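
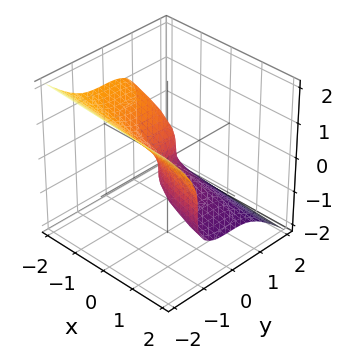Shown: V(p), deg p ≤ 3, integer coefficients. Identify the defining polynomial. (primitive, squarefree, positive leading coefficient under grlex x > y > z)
3*y^3 + 3*z^3 + 2*x

(a) Degree: the shape is more complex than any degree-2 surface, so deg p = 3.
(b) Checking where it meets the axes: it meets the x-axis at x = 0 (among the integer gridlines); it meets the y-axis at y = 0 (among the integer gridlines).
(c) Putting this together gives p.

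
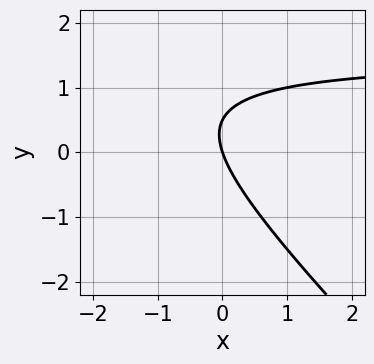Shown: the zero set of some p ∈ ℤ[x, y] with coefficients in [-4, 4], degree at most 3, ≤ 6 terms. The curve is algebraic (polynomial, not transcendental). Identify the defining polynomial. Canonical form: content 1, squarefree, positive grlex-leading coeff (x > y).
2*x*y + 2*y^2 - 3*x - y

1. deg p = 2. A generic line meets the curve in up to 2 points.
2. Reading off the gridlines: it meets the y-axis at y = 0 (among the integer gridlines); one x-axis crossing is at x = 0.
3. Fitting integer coefficients to these (and the overall shape) gives p.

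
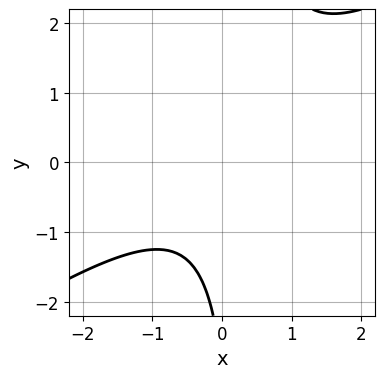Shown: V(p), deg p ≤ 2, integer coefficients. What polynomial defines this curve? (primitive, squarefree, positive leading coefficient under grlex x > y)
2*x^2 - 3*x*y + y + 3

1. Degree: a generic line meets the curve in up to 2 points, so deg p = 2.
2. Observable constraints: no y-intercept at any integer in the box; it misses every integer gridline on the x-axis.
3. The integer polynomial consistent with all of this is the stated p.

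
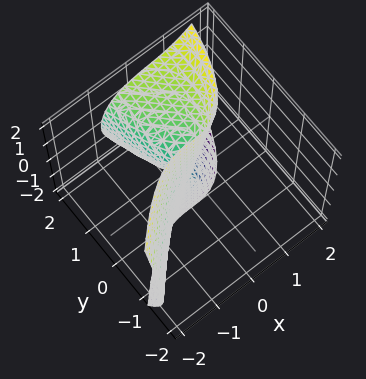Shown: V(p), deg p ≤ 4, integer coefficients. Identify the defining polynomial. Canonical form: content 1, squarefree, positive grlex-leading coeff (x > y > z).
3*x^3 - 2*x^2*y - 2*y*z^2 + 2*x*y + 2*y^2

(a) deg p = 3. The shape is more complex than any degree-2 surface.
(b) Checking where it meets the axes: it crosses the y-axis at the gridline y = 0; one x-axis crossing is at x = 0; the visible z-axis segment lies entirely on the surface.
(c) Together with the visible shape, these determine p as stated.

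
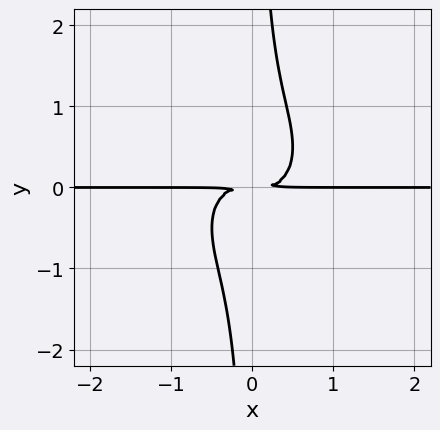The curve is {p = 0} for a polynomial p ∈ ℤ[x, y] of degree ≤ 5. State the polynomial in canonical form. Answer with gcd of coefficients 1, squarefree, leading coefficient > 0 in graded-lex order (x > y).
1. The degree is 4 — no degree-3 curve has this shape.
2. Observable constraints: every point of the x-axis in the box is on the curve.
3. The integer polynomial consistent with all of this is the stated p.

2*x^3*y + 2*x*y^3 - y^2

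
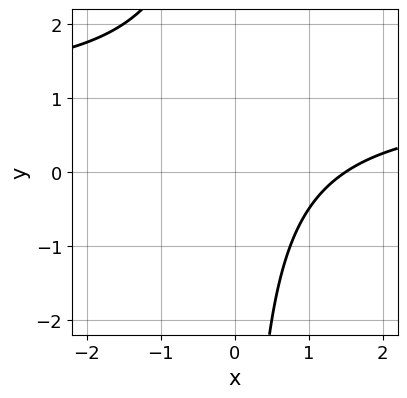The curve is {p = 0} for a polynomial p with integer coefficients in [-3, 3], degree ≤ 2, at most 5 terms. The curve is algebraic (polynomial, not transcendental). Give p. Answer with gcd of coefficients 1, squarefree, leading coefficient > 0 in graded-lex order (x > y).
2*x*y - 2*x + 3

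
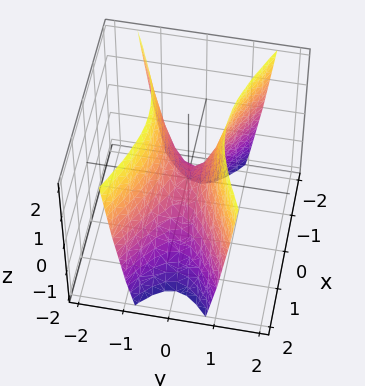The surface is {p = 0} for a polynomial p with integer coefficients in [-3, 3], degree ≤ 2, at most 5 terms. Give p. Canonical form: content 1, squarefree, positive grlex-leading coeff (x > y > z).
x^2 - 3*y^2 + z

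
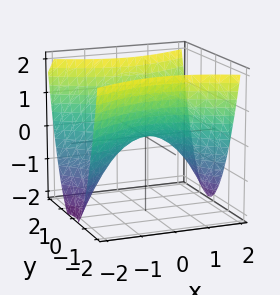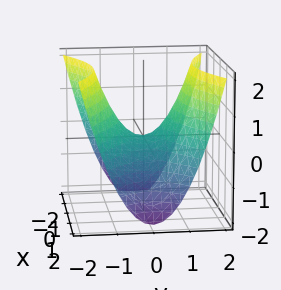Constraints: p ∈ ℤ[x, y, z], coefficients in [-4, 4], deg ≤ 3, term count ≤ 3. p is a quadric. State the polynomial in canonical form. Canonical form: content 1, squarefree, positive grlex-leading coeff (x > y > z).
x^2 - 2*y^2 + 2*z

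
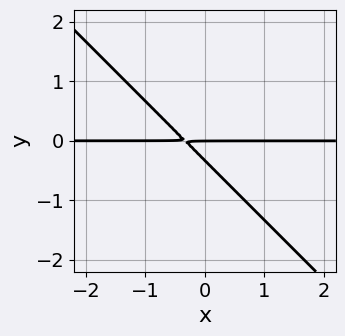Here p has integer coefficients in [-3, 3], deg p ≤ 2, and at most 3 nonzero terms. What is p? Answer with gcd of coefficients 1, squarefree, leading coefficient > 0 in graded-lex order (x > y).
3*x*y + 3*y^2 + y

(a) The degree is 2 — the shape is more complex than any degree-1 curve.
(b) Observable constraints: it meets the y-axis at y = 0 (among the integer gridlines); the visible x-axis segment lies entirely on the curve.
(c) Solving for integer coefficients yields p as stated.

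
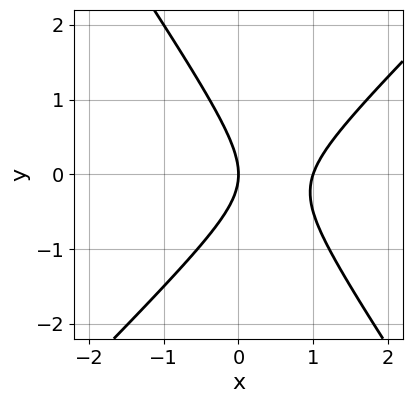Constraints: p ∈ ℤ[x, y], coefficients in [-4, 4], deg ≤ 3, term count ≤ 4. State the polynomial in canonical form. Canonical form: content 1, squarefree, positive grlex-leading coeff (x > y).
3*x^2 - x*y - 2*y^2 - 3*x

Degree: the shape is more complex than any degree-1 curve, so deg p = 2.
Against the integer gridlines: among the integer gridlines, it crosses the x-axis at x ∈ {0, 1}; it crosses the y-axis at the gridline y = 0.
Assembling these constraints gives the stated polynomial.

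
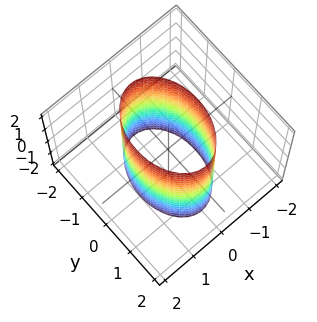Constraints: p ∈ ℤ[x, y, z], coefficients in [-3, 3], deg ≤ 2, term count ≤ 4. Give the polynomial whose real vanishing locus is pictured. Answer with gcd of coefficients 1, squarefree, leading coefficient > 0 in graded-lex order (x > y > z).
1. Degree: constant cross-section along one axis; a quadric, so deg p = 2.
2. Symmetries: mirror symmetry z ↦ −z ⇒ only even powers of z; it's symmetric under x → −x, forcing even powers of x; the y ↦ −y reflection is a symmetry, so y appears only in even powers.
3. Observable constraints: the surface avoids every integer z-axis point in the box; the x-axis gridline crossings are at x ∈ {-1, 1}.
4. Putting this together gives p.

2*x^2 + y^2 - 2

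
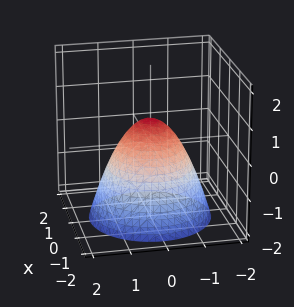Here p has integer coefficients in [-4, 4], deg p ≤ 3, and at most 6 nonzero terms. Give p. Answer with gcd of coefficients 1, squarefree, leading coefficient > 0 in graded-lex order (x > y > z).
3*x^2 + 3*y^2 + 3*z - 2

First, degree: a generic line meets the surface in up to 2 points, so deg p = 2.
Then, symmetries: rotational symmetry about the z-axis ⇒ p depends on x, y only through x² + y².
Next, checking where it meets the axes: a circular section at z = 0 has radius between 0 and 1.
Finally, these observations pin down the coefficients.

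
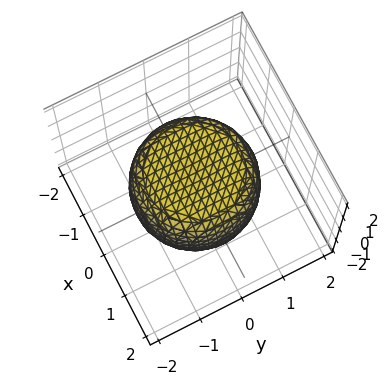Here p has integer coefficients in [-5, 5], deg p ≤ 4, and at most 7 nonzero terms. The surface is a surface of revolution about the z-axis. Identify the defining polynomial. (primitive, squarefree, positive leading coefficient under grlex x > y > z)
2*x^4 + 4*x^2*y^2 + 2*y^4 - 2*x^2 - 2*y^2 + 3*z^2 - 3

First, deg p = 4.
Then, by symmetry, the surface is invariant under rotation about z: p = q(x² + y², z).
Next, checking where it meets the axes: a circular section at z = 1 has radius exactly 1; among the integer gridlines, it crosses the z-axis at z ∈ {-1, 1}.
Finally, the integer polynomial consistent with all of this is the stated p.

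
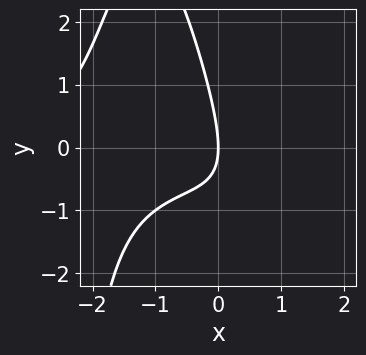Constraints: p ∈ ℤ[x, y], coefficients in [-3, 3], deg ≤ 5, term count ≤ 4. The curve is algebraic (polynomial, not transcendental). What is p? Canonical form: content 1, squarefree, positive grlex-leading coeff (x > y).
x^3*y - 3*x*y - y^2 - 3*x

First, deg p = 4. A generic line meets the curve in up to 4 points.
Next, reading off the gridlines: one y-axis crossing is at y = 0; it crosses the x-axis at the gridline x = 0.
Finally, solving for integer coefficients yields p as stated.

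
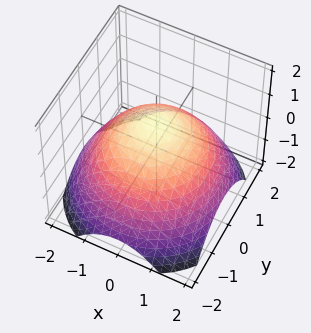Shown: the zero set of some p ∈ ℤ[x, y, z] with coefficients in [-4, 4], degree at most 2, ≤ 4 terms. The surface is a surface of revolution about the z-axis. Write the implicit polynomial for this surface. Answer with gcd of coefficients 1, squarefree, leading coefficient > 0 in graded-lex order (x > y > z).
(a) The degree is 2 — a generic line meets the surface in up to 2 points.
(b) Symmetries: the surface is invariant under rotation about z: p = q(x² + y², z).
(c) Checking where it meets the axes: a circular section at z = 0 has radius between 1 and 2; it crosses the z-axis at the gridline z = 1.
(d) Matching integer coefficients to the picture gives p.

x^2 + y^2 + 2*z - 2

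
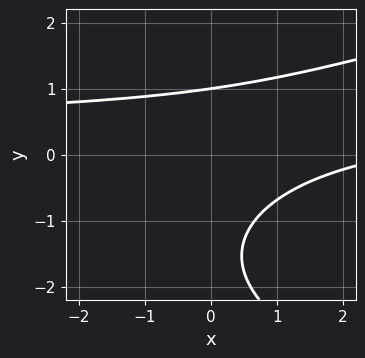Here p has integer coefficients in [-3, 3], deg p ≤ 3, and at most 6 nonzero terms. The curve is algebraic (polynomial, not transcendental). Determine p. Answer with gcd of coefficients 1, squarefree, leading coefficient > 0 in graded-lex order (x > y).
y^3 - 2*x*y + 2*y^2 + x - 3

First, degree: the shape is more complex than any degree-2 curve, so deg p = 3.
Next, reading off the gridlines: it misses every integer gridline on the x-axis; one y-axis crossing is at y = 1.
Finally, these observations pin down the coefficients.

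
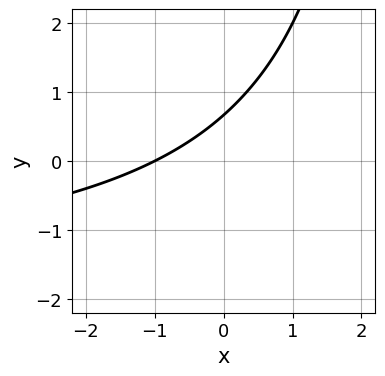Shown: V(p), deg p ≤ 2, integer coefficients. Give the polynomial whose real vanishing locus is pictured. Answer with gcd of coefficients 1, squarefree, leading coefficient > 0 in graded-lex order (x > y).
deg p = 2. A generic line meets the curve in up to 2 points.
Checking where it meets the axes: it crosses the x-axis at the gridline x = -1.
Solving for integer coefficients yields p as stated.

x*y + 2*x - 3*y + 2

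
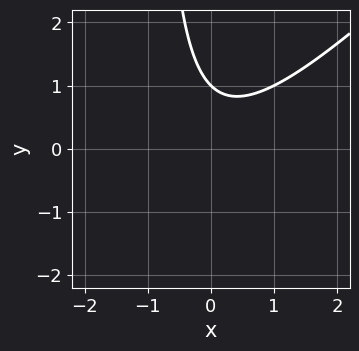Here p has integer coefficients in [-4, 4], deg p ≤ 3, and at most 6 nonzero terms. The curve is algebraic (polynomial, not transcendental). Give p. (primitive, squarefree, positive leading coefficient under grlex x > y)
1. The degree is 2 — a generic line meets the curve in up to 2 points.
2. From the axis intercepts and sections: it meets the y-axis at y = 1 (among the integer gridlines); no x-intercept at any integer in the box.
3. Matching integer coefficients to the picture gives p.

x^2 - x*y - y + 1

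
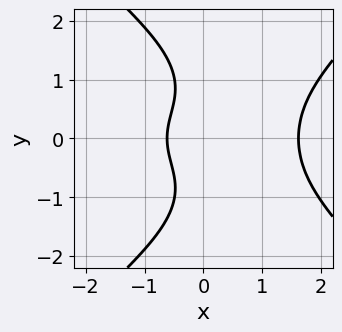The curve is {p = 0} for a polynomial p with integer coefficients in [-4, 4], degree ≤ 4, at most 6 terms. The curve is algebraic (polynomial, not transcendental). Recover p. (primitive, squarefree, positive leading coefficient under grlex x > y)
x^4 - y^4 - 3*x*y^2 - 3*x - 2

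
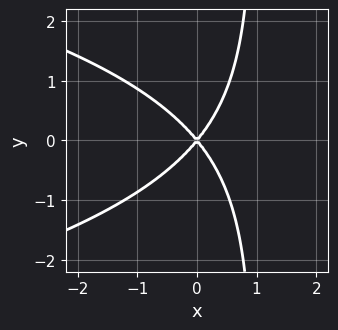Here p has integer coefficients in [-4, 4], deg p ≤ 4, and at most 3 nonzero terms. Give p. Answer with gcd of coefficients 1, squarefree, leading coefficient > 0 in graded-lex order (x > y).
2*x*y^2 + 3*x^2 - 2*y^2

1. The degree is 3 — the shape is more complex than any degree-2 curve.
2. Symmetries: the y ↦ −y reflection is a symmetry, so y appears only in even powers.
3. Observable constraints: it meets the x-axis at x = 0 (among the integer gridlines); one y-axis crossing is at y = 0.
4. Together with the visible shape, these determine p as stated.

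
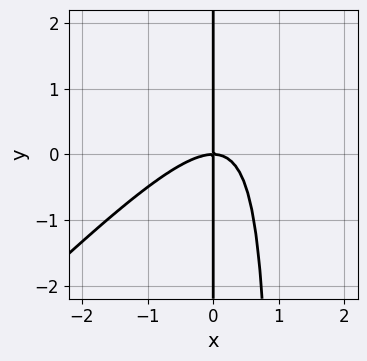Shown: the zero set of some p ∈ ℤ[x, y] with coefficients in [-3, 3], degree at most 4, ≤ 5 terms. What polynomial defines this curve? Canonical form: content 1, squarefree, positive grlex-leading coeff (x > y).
x^3 - x^2*y + x*y

1. deg p = 3.
2. From the visible intercepts: it crosses the x-axis at the gridline x = 0; the visible y-axis segment lies entirely on the curve.
3. Solving for integer coefficients yields p as stated.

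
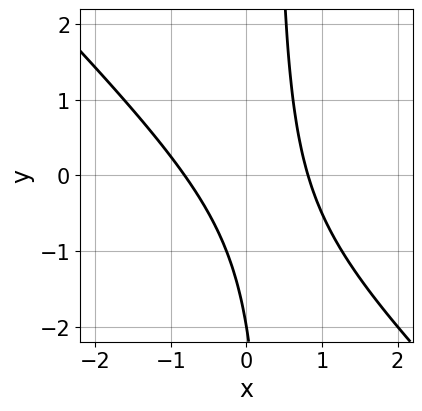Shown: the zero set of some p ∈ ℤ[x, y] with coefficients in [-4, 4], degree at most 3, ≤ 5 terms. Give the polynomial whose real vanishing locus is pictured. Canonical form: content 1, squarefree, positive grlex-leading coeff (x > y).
3*x^2 + 3*x*y - y - 2

Degree: no degree-1 curve has this shape, so deg p = 2.
From the axis intercepts and sections: one y-axis crossing is at y = -2.
Solving for integer coefficients yields p as stated.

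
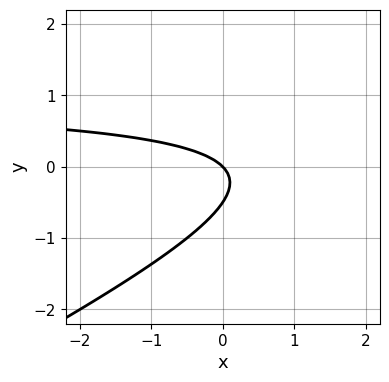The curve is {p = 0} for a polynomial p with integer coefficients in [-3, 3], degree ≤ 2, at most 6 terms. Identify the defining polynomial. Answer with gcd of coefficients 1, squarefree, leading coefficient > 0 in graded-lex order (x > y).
1. The degree is 2 — no degree-1 curve has this shape.
2. Observable constraints: one x-axis crossing is at x = 0; one y-axis crossing is at y = 0.
3. The integer polynomial consistent with all of this is the stated p.

x*y - 2*y^2 - x - y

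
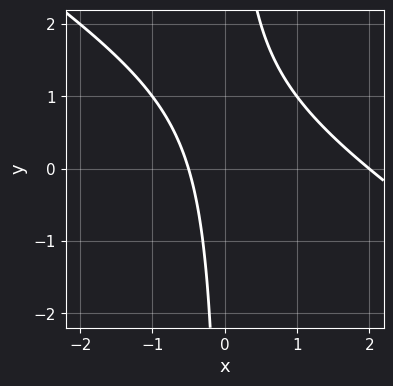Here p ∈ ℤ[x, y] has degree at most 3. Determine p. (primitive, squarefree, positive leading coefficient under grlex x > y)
The degree is 2 — no degree-1 curve has this shape.
From the visible intercepts: one x-axis crossing is at x = 2; no y-intercept at any integer in the box.
Solving for integer coefficients yields p as stated.

2*x^2 + 3*x*y - 3*x - 2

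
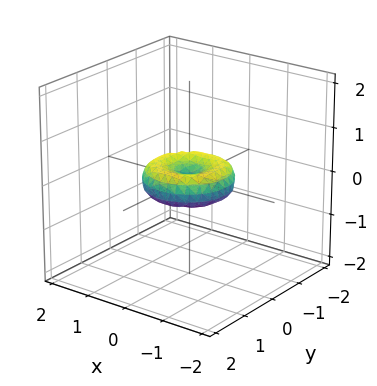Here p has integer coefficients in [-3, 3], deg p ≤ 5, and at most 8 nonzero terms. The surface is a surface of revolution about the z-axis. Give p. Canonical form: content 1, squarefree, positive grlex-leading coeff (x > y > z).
First, degree: the shape is more complex than any degree-3 surface, so deg p = 4.
Then, by symmetry, the surface is invariant under rotation about z: p = q(x² + y², z).
Then, checking where it meets the axes: among the integer gridlines, it crosses the x-axis at x ∈ {-1, 0, 1}; it crosses the z-axis at the gridline z = 0.
Finally, these observations pin down the coefficients. Check: (0, 1, 0) on the y-axis lies on the surface, and p(0, 1, 0) = 0. ✓

x^4 + 2*x^2*y^2 + y^4 - x^2 - y^2 + 2*z^2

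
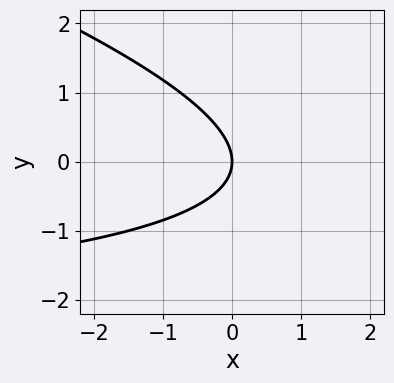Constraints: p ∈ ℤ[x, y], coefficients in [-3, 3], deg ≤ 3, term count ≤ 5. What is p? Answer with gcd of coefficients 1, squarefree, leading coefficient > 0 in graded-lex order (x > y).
x*y + 3*y^2 + 3*x

(a) The degree is 2 — a generic line meets the curve in up to 2 points.
(b) Reading off the gridlines: it meets the y-axis at y = 0 (among the integer gridlines); one x-axis crossing is at x = 0.
(c) Solving for integer coefficients yields p as stated.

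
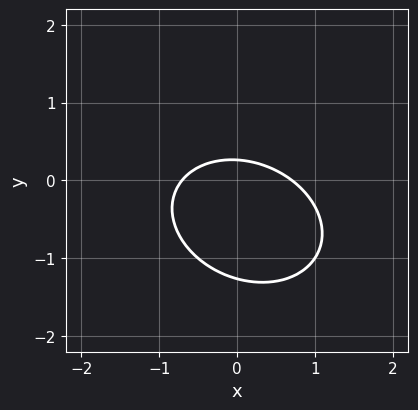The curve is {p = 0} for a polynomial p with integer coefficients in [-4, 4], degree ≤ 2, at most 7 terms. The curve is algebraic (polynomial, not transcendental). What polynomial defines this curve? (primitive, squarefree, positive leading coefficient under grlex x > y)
2*x^2 + x*y + 3*y^2 + 3*y - 1

(a) deg p = 2. No degree-1 curve has this shape.
(b) The integer polynomial consistent with all of this is the stated p.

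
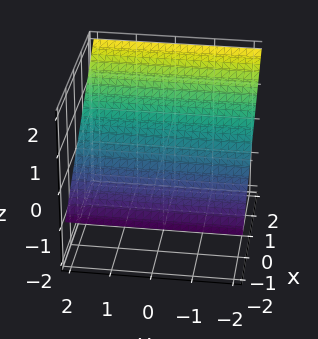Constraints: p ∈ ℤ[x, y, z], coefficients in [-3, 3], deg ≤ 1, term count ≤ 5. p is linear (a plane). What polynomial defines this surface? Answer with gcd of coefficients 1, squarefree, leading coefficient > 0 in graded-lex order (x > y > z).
First, the degree is 1 — every cross-section is a straight line — this is a plane.
Then, from the visible intercepts: one x-axis crossing is at x = -1; no y-intercept at any integer in the box.
Finally, together with the visible shape, these determine p as stated.

2*x - 3*z + 2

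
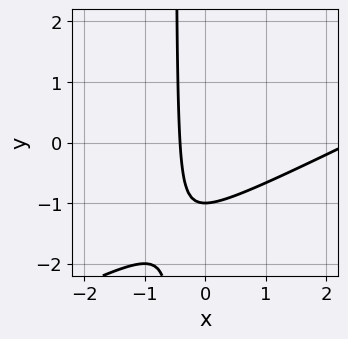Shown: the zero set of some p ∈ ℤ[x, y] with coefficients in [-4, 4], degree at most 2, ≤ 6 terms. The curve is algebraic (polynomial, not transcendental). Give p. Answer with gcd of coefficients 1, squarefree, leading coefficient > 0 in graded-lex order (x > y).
1. The degree is 2 — the shape is more complex than any degree-1 curve.
2. Reading off the gridlines: it crosses the y-axis at the gridline y = -1.
3. Matching integer coefficients to the picture gives p.

x^2 - 2*x*y - 2*x - y - 1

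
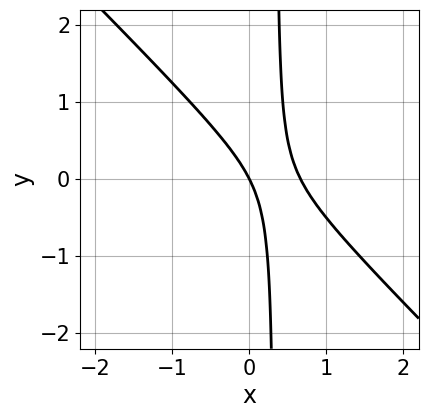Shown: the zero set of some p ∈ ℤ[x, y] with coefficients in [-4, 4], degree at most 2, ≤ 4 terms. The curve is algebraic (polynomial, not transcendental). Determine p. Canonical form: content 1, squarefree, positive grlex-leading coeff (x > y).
(a) The degree is 2 — no degree-1 curve has this shape.
(b) From the visible intercepts: it crosses the x-axis at the gridline x = 0; it meets the y-axis at y = 0 (among the integer gridlines).
(c) These observations pin down the coefficients.

3*x^2 + 3*x*y - 2*x - y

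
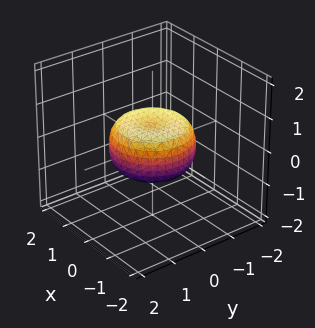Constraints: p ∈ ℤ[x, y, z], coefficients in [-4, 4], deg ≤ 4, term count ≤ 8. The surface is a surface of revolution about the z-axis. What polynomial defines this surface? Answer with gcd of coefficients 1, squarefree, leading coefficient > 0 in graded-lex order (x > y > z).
1. Degree: no degree-3 surface has this shape, so deg p = 4.
2. Symmetry: the z-axis is an axis of rotation, so x and y enter only as x² + y².
3. From the visible intercepts: a circular section at z = 0 has radius between 1 and 2.
4. Assembling these constraints gives the stated polynomial.

2*x^4 + 4*x^2*y^2 + 2*y^4 - 2*x^2 - 2*y^2 + 3*z^2 - 1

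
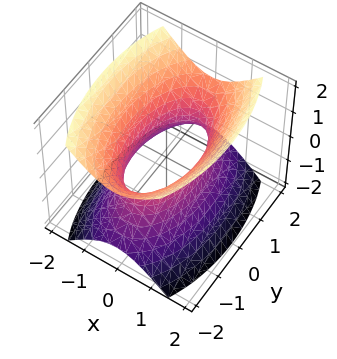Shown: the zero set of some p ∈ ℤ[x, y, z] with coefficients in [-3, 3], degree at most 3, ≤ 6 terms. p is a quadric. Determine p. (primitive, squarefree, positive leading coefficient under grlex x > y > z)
First, the degree is 2 — an hourglass — one-sheet hyperboloid; a quadric.
Next, symmetries: the y ↦ −y reflection is a symmetry, so y appears only in even powers; the x ↦ −x reflection is a symmetry, so x appears only in even powers; the z ↦ −z reflection is a symmetry, so z appears only in even powers.
Then, observable constraints: the surface avoids every integer z-axis point in the box.
Finally, assembling these constraints gives the stated polynomial.

3*x^2 + y^2 - 2*z^2 - 2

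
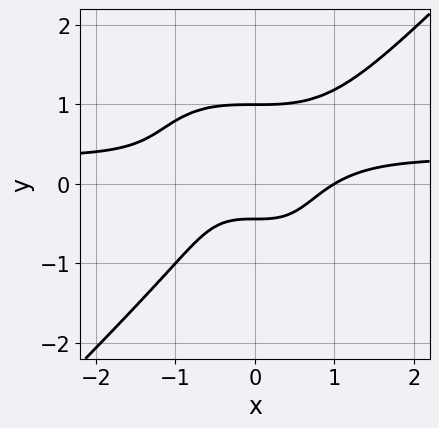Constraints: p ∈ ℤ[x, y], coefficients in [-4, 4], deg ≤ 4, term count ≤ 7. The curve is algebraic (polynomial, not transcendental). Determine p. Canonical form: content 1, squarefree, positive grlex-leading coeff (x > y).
3*x^3*y - 3*y^4 - x^3 + 2*y + 1

1. Degree: the shape is more complex than any degree-3 curve, so deg p = 4.
2. Observable constraints: one x-axis crossing is at x = 1; it crosses the y-axis at the gridline y = 1.
3. Together with the visible shape, these determine p as stated.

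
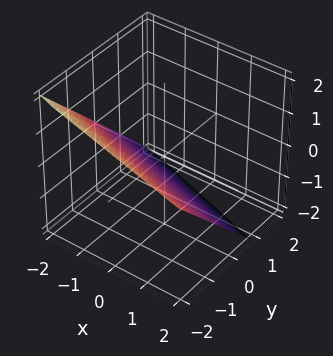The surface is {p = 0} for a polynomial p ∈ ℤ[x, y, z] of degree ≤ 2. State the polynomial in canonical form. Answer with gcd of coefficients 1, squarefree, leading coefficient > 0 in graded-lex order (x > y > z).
(a) The degree is 1 — every cross-section is a straight line — this is a plane.
(b) Against the integer gridlines: one x-axis crossing is at x = -2.
(c) Matching integer coefficients to the picture gives p.

x + 3*y + 3*z + 2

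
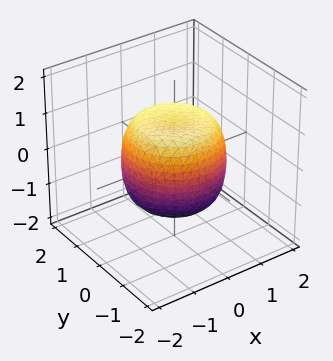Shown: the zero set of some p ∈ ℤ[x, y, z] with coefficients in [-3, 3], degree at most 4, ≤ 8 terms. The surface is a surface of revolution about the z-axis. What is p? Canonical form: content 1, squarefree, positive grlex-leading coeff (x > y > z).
x^4 + 2*x^2*y^2 + y^4 - x^2 - y^2 + z^2 - 1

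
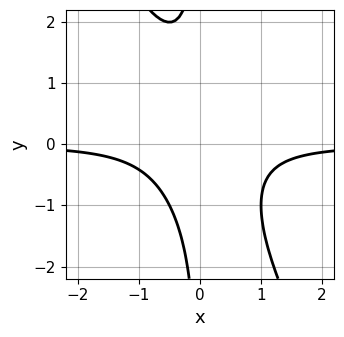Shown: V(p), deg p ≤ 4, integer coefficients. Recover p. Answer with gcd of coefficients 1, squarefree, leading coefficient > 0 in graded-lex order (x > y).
1. The degree is 3 — no degree-2 curve has this shape.
2. Checking where it meets the axes: no y-intercept at any integer in the box; the curve avoids every integer x-axis point in the box.
3. Fitting integer coefficients to these (and the overall shape) gives p.

2*x^2*y + x*y^2 + 1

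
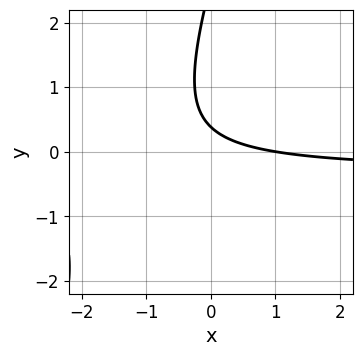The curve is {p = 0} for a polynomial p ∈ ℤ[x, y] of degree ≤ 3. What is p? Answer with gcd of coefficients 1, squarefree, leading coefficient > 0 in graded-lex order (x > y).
3*x*y - y^2 + x + 3*y - 1

1. deg p = 2.
2. Reading off the gridlines: one x-axis crossing is at x = 1.
3. These observations pin down the coefficients.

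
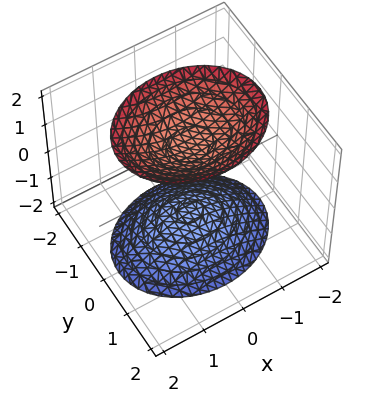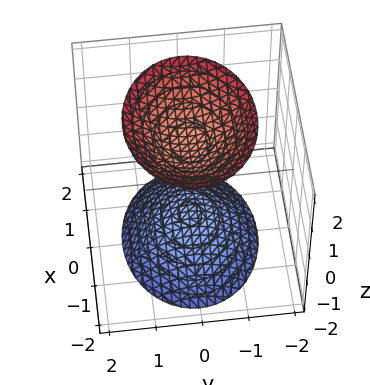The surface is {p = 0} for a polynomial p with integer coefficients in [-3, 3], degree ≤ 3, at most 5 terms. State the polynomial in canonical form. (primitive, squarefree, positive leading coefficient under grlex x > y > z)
First, the picture has 2 separate pieces.
Next, deg p = 2.
Next, symmetries: mirror symmetry z ↦ −z ⇒ only even powers of z; it's symmetric under y → −y, forcing even powers of y; the x ↦ −x reflection is a symmetry, so x appears only in even powers.
Then, observable constraints: no x-intercept at any integer in the box; no y-intercept at any integer in the box.
Finally, fitting integer coefficients to these (and the overall shape) gives p.

2*x^2 + 3*y^2 - 2*z^2 + 3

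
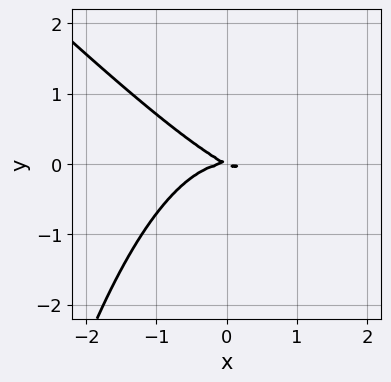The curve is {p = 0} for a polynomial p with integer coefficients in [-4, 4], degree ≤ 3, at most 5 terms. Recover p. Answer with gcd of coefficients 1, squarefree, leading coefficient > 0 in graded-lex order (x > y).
(a) The degree is 3 — a generic line meets the curve in up to 3 points.
(b) From the visible intercepts: it meets the y-axis at y = 0 (among the integer gridlines); one x-axis crossing is at x = 0.
(c) Fitting integer coefficients to these (and the overall shape) gives p.

x^3 + x^2*y + x*y + 2*y^2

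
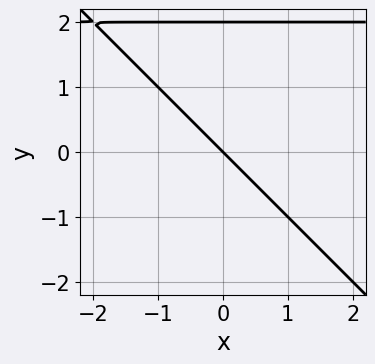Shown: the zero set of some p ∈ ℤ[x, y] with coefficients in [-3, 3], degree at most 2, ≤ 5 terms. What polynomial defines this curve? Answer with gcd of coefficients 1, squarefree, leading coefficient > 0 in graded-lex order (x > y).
x*y + y^2 - 2*x - 2*y

deg p = 2. A generic line meets the curve in up to 2 points.
Reading off the gridlines: the y-axis gridline crossings are at y ∈ {0, 2}; it meets the x-axis at x = 0 (among the integer gridlines).
These observations pin down the coefficients.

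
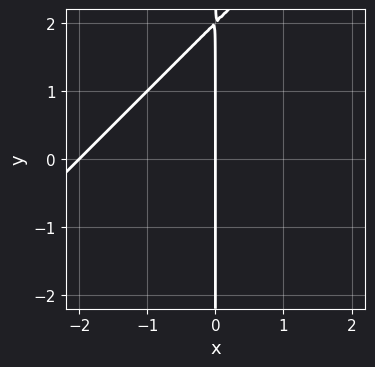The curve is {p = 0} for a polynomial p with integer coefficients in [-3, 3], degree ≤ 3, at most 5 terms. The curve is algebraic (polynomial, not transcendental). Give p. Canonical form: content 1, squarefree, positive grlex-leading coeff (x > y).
x^2 - x*y + 2*x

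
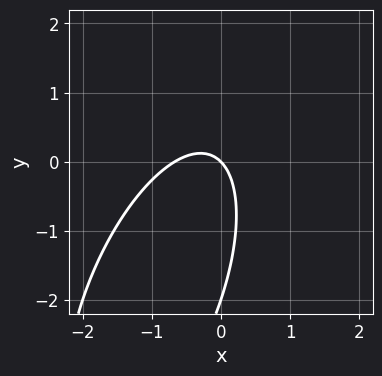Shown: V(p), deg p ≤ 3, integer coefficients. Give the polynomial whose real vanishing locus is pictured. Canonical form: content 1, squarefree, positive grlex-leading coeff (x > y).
3*x^2 - 2*x*y + y^2 + 2*x + 2*y

(a) Degree: a generic line meets the curve in up to 2 points, so deg p = 2.
(b) From the visible intercepts: one x-axis crossing is at x = 0; among the integer gridlines, it crosses the y-axis at y ∈ {-2, 0}.
(c) Solving for integer coefficients yields p as stated.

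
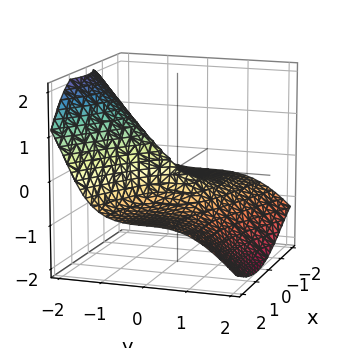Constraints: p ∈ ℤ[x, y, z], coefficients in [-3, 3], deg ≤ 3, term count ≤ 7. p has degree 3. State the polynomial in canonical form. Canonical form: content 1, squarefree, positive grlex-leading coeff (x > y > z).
3*x^2*z + 2*y^3 + 2*z^3 + 2*x^2 - 2*x*z

deg p = 3. The shape is more complex than any degree-2 surface.
From the axis intercepts and sections: one x-axis crossing is at x = 0; it crosses the z-axis at the gridline z = 0.
Fitting integer coefficients to these (and the overall shape) gives p.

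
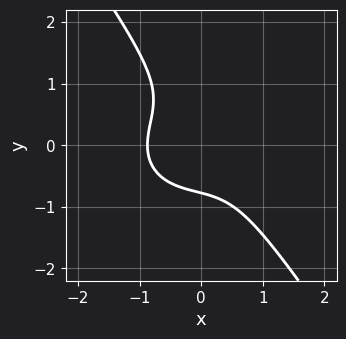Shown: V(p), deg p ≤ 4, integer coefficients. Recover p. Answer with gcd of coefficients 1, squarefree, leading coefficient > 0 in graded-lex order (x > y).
The degree is 3 — a generic line meets the curve in up to 3 points.
Solving for integer coefficients yields p as stated.

3*x^3 + 3*x*y^2 + 3*y^3 - y^2 + 2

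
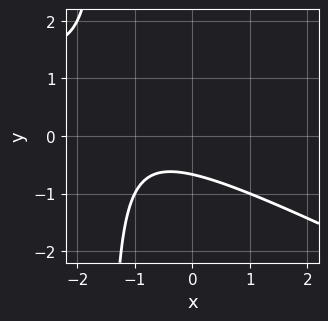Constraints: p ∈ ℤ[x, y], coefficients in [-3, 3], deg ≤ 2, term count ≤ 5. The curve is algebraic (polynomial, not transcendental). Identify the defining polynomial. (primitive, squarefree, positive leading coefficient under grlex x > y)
deg p = 2. The shape is more complex than any degree-1 curve.
Against the integer gridlines: no x-intercept at any integer in the box.
Assembling these constraints gives the stated polynomial.

x^2 + 2*x*y + 2*x + 3*y + 2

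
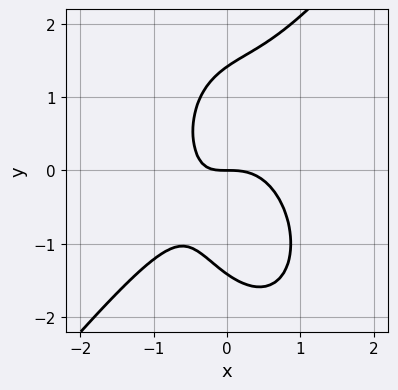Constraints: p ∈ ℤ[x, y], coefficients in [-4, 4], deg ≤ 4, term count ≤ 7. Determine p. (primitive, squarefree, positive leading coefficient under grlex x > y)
1. The degree is 3 — the shape is more complex than any degree-2 curve.
2. Reading off the gridlines: one y-axis crossing is at y = 0; one x-axis crossing is at x = 0.
3. Putting this together gives p.

3*x^3 - x^2*y - y^3 + 2*x*y + 2*y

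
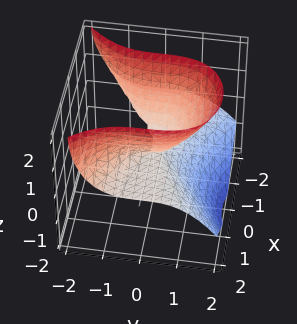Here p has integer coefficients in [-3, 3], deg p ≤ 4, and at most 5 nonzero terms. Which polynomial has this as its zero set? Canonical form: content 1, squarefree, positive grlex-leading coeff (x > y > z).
3*x^2*z + 2*y^3 - 3*z^2

1. The degree is 3 — the shape is more complex than any degree-2 surface.
2. From the visible intercepts: one z-axis crossing is at z = 0; the visible x-axis segment lies entirely on the surface; it crosses the y-axis at the gridline y = 0.
3. Assembling these constraints gives the stated polynomial.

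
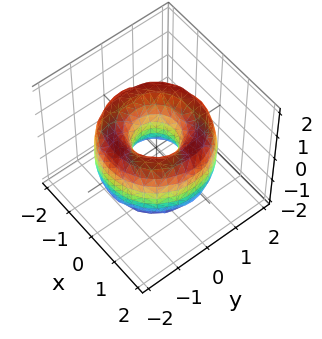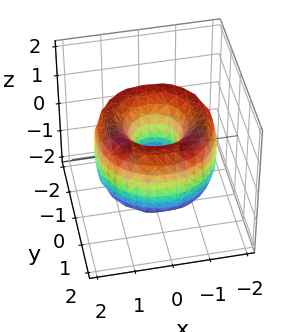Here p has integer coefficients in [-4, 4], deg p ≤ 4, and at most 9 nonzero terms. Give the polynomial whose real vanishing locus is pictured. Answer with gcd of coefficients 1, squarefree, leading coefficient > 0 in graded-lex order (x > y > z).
Degree: no degree-3 surface has this shape, so deg p = 4.
Symmetries: rotational symmetry about the z-axis ⇒ p depends on x, y only through x² + y².
Reading off the gridlines: a circular section at z = 0 has radius between 0 and 1; it misses every integer gridline on the z-axis.
Matching integer coefficients to the picture gives p.

x^4 + 2*x^2*y^2 + y^4 - 3*x^2 - 3*y^2 + z^2 + 1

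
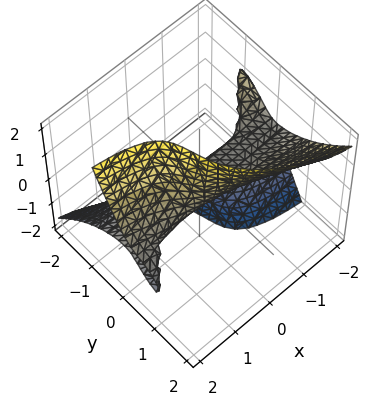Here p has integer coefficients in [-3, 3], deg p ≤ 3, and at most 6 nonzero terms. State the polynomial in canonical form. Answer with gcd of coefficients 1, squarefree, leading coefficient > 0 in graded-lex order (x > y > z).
Degree: no degree-2 surface has this shape, so deg p = 3.
From the axis intercepts and sections: one z-axis crossing is at z = 0; it crosses the y-axis at the gridline y = 0; the visible x-axis segment lies entirely on the surface.
Putting this together gives p.

x*y^2 - 3*x*y*z - 2*x*z^2 - 3*y^3 + 2*z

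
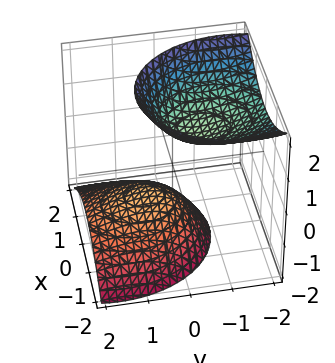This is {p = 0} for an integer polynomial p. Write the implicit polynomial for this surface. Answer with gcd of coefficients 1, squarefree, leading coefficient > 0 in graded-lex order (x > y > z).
The picture has 2 separate pieces. They look like related sheets of one shape, so recover p as a whole.
deg p = 2. No degree-1 surface has this shape.
From the visible intercepts: no y-intercept at any integer in the box; no x-intercept at any integer in the box.
Together with the visible shape, these determine p as stated. Check: (0, 0, -1) on the z-axis lies on the surface, and p(0, 0, -1) = 0. ✓

3*x^2 + 2*y^2 + 3*y*z - 2*z^2 + 2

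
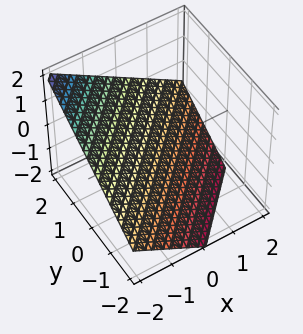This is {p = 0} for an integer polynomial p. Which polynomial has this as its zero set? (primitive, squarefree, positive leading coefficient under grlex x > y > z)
1. Degree: every cross-section is a straight line — this is a plane, so deg p = 1.
2. Against the integer gridlines: it crosses the y-axis at the gridline y = 1; it crosses the x-axis at the gridline x = -1.
3. Fitting integer coefficients to these (and the overall shape) gives p.

2*x - 2*y + 3*z + 2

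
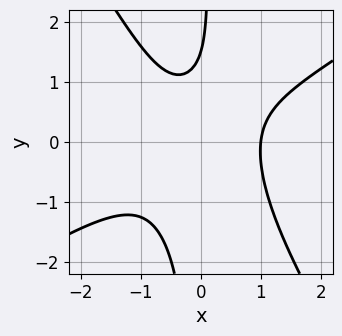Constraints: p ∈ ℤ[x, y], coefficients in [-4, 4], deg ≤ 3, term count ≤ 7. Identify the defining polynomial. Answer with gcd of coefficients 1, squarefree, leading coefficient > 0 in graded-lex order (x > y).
The degree is 3 — the shape is more complex than any degree-2 curve.
Observable constraints: it crosses the x-axis at the gridline x = 1.
The integer polynomial consistent with all of this is the stated p.

3*x^3 - 3*x^2*y - 3*x*y^2 + 2*y - 3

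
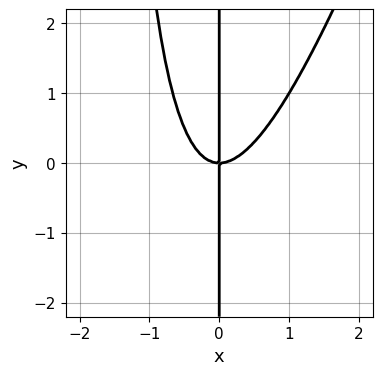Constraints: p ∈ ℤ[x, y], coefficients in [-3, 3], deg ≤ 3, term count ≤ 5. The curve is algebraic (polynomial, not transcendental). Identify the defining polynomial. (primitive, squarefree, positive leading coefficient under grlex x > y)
3*x^3 - x^2*y - 2*x*y

(a) The degree is 3 — a generic line meets the curve in up to 3 points.
(b) Checking where it meets the axes: it crosses the x-axis at the gridline x = 0; every point of the y-axis in the box is on the curve.
(c) Matching integer coefficients to the picture gives p.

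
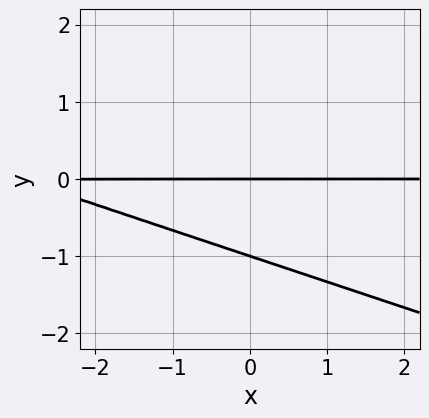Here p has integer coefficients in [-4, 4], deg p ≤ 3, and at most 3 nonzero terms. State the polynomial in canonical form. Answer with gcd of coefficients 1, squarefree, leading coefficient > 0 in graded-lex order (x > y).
First, degree: no degree-1 curve has this shape, so deg p = 2.
Then, against the integer gridlines: the visible x-axis segment lies entirely on the curve; the y-axis gridline crossings are at y ∈ {-1, 0}.
Finally, these observations pin down the coefficients.

x*y + 3*y^2 + 3*y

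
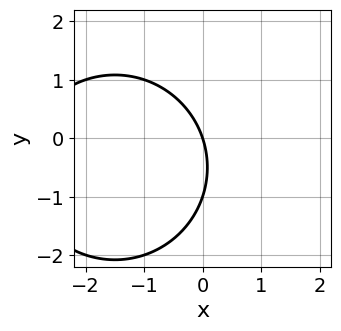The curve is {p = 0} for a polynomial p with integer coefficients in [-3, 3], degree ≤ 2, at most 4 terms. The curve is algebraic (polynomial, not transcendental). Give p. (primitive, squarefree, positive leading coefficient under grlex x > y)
x^2 + y^2 + 3*x + y

1. Degree: the shape is more complex than any degree-1 curve, so deg p = 2.
2. Against the integer gridlines: it crosses the x-axis at the gridline x = 0; among the integer gridlines, it crosses the y-axis at y ∈ {-1, 0}.
3. The integer polynomial consistent with all of this is the stated p.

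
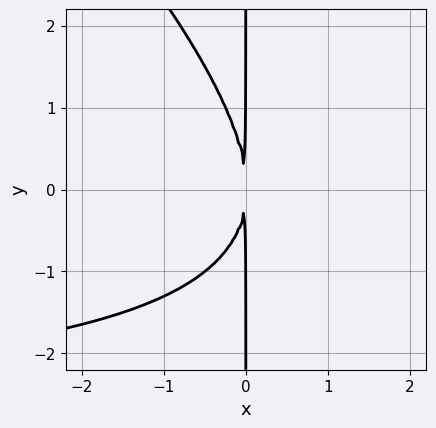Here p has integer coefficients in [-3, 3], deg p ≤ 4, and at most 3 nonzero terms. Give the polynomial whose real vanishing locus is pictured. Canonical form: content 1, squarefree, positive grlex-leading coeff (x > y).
deg p = 3. A generic line meets the curve in up to 3 points.
Checking where it meets the axes: every point of the y-axis in the box is on the curve.
The integer polynomial consistent with all of this is the stated p.

x^2*y + x*y^2 + 3*x^2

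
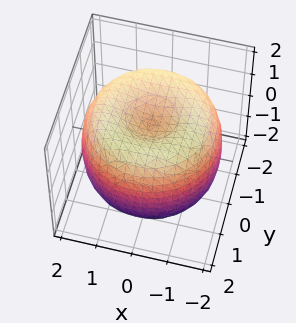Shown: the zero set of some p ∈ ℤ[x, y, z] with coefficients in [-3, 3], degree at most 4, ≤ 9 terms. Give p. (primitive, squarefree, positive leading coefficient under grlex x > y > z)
x^4 + 2*x^2*y^2 + y^4 - 3*x^2 - 3*y^2 + 2*z^2 - 2

Degree: the shape is more complex than any degree-3 surface, so deg p = 4.
Symmetries: the z-axis is an axis of rotation, so x and y enter only as x² + y².
Observable constraints: among the integer gridlines, it crosses the z-axis at z ∈ {-1, 1}; a circular section at z = -1 has radius between 1 and 2.
Putting this together gives p.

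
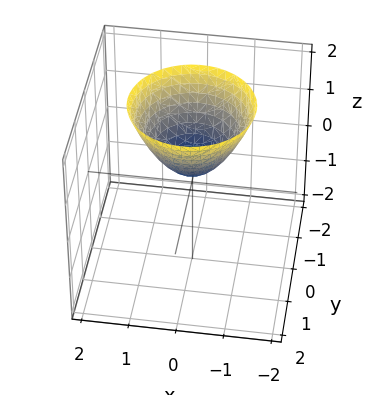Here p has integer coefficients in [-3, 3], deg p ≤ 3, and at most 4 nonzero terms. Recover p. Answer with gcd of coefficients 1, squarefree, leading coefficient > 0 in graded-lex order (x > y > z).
3*x^2 + 3*y^2 - 3*z + 1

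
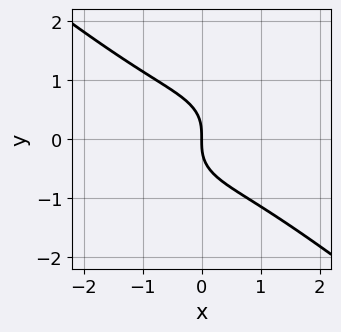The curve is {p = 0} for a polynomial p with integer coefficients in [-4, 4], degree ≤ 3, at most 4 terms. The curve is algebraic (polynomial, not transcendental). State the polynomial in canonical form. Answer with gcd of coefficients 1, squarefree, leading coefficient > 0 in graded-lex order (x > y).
x^3 + 2*y^3 + 2*x

1. Degree: a generic line meets the curve in up to 3 points, so deg p = 3.
2. From the visible intercepts: it meets the x-axis at x = 0 (among the integer gridlines); it meets the y-axis at y = 0 (among the integer gridlines).
3. Fitting integer coefficients to these (and the overall shape) gives p.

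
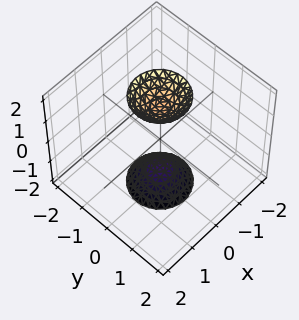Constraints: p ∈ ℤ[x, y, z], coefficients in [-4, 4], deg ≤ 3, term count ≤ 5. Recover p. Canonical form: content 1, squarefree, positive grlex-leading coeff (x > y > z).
First, the picture has 2 separate pieces. Treating them together as one polynomial.
Then, the degree is 2 — two sheets facing apart; a quadric.
Next, by symmetry, every cross-section ⟂ z is a circle, so x, y appear only via x² + y²; mirror symmetry z ↦ −z ⇒ only even powers of z.
Then, observable constraints: it misses every integer gridline on the y-axis; no x-intercept at any integer in the box.
Finally, solving for integer coefficients yields p as stated.

3*x^2 + 3*y^2 - z^2 + 2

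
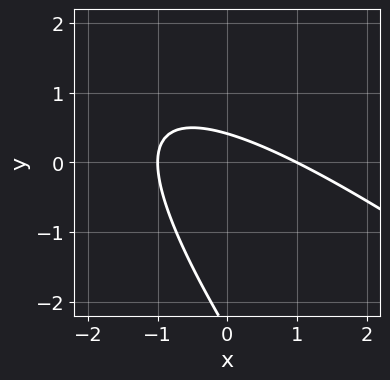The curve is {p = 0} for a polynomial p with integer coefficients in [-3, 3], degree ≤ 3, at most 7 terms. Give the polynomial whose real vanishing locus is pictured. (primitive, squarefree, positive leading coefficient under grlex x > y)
First, degree: the shape is more complex than any degree-1 curve, so deg p = 2.
Then, against the integer gridlines: the x-axis gridline crossings are at x ∈ {-1, 1}.
Finally, solving for integer coefficients yields p as stated.

x^2 + 2*x*y + y^2 + 2*y - 1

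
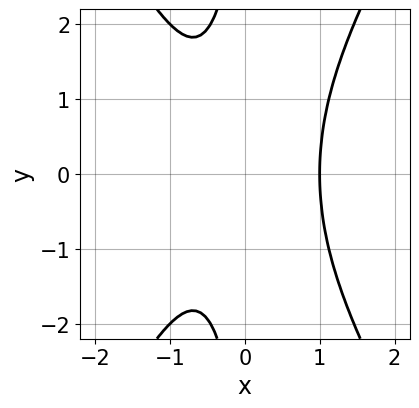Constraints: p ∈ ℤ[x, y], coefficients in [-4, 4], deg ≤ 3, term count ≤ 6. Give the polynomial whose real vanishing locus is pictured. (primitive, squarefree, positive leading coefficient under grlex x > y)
(a) The degree is 3 — a generic line meets the curve in up to 3 points.
(b) Symmetries: the y ↦ −y reflection is a symmetry, so y appears only in even powers.
(c) Observable constraints: one x-axis crossing is at x = 1; no y-intercept at any integer in the box.
(d) These observations pin down the coefficients.

3*x^3 - x*y^2 - x - 2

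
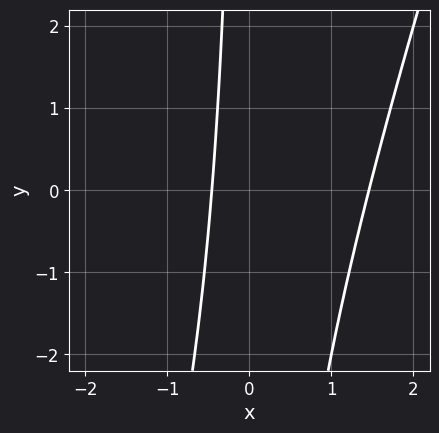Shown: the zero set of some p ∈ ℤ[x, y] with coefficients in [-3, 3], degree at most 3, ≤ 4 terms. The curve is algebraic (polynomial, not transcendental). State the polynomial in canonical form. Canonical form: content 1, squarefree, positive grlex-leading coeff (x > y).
(a) The degree is 2 — no degree-1 curve has this shape.
(b) Observable constraints: no y-intercept at any integer in the box.
(c) Assembling these constraints gives the stated polynomial.

3*x^2 - x*y - 3*x - 2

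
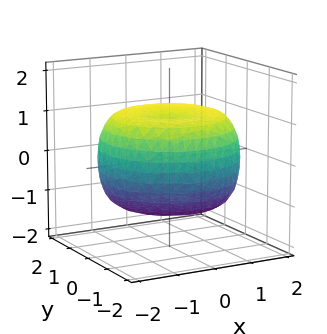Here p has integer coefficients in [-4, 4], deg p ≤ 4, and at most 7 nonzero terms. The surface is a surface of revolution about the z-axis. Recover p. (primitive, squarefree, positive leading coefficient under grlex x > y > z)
deg p = 4.
Symmetries: every cross-section ⟂ z is a circle, so x, y appear only via x² + y².
From the visible intercepts: a circular section at z = 0 has radius between 1 and 2; among the integer gridlines, it crosses the z-axis at z ∈ {-1, 1}.
Solving for integer coefficients yields p as stated.

x^4 + 2*x^2*y^2 + y^4 - 2*x^2 - 2*y^2 + 3*z^2 - 3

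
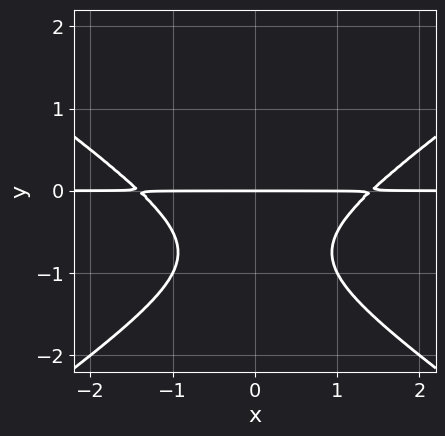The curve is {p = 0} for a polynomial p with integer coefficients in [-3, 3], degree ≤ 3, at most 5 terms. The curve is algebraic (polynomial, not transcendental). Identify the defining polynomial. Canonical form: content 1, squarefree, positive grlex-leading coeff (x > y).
x^2*y - 2*y^3 - 3*y^2 - 2*y

First, degree: a generic line meets the curve in up to 3 points, so deg p = 3.
Then, symmetries: the x ↦ −x reflection is a symmetry, so x appears only in even powers.
Next, from the visible intercepts: every point of the x-axis in the box is on the curve; it meets the y-axis at y = 0 (among the integer gridlines).
Finally, together with the visible shape, these determine p as stated.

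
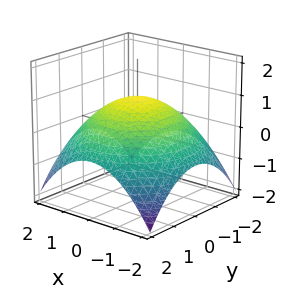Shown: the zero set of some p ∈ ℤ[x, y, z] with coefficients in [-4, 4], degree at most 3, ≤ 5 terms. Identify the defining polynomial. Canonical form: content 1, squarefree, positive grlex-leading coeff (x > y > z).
x^2 + y^2 + 3*z - 3

1. Degree: the shape is more complex than any degree-1 surface, so deg p = 2.
2. By symmetry, the z-axis is an axis of rotation, so x and y enter only as x² + y².
3. Reading off the gridlines: one z-axis crossing is at z = 1; a circular section at z = 0 has radius between 1 and 2.
4. Fitting integer coefficients to these (and the overall shape) gives p.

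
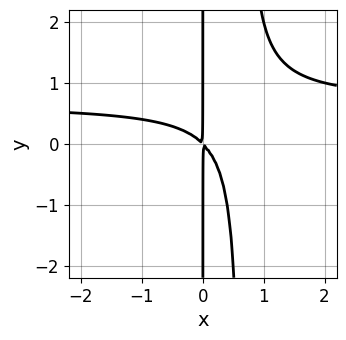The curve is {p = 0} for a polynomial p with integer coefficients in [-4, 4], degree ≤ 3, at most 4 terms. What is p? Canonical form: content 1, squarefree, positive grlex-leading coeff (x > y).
3*x^2*y - 2*x^2 - 2*x*y

(a) deg p = 3. The shape is more complex than any degree-2 curve.
(b) From the axis intercepts and sections: the visible y-axis segment lies entirely on the curve.
(c) Fitting integer coefficients to these (and the overall shape) gives p.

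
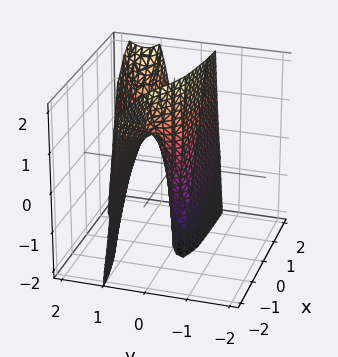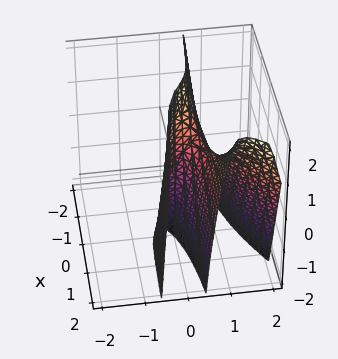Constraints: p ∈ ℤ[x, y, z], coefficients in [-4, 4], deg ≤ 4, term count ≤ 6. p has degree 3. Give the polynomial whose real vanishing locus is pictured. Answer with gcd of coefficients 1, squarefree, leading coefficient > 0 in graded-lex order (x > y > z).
(a) deg p = 3. The shape is more complex than any degree-2 surface.
(b) Against the integer gridlines: one x-axis crossing is at x = 0; the y-axis gridline crossings are at y ∈ {0, 1}; the visible z-axis segment lies entirely on the surface.
(c) Together with the visible shape, these determine p as stated.

2*x*y^2 - 3*y^3 + 3*y^2 - y*z - x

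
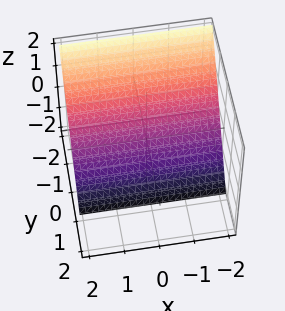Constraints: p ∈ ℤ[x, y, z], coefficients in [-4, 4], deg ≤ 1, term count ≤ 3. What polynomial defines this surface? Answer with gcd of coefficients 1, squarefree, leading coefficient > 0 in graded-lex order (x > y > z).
First, deg p = 1.
Then, checking where it meets the axes: one z-axis crossing is at z = -1; it misses every integer gridline on the x-axis.
Finally, together with the visible shape, these determine p as stated.

3*y + 2*z + 2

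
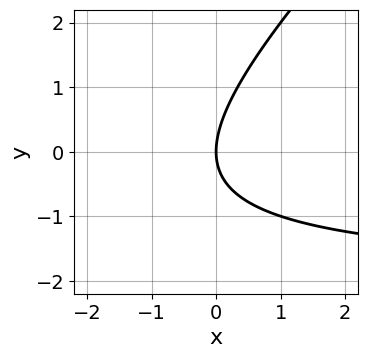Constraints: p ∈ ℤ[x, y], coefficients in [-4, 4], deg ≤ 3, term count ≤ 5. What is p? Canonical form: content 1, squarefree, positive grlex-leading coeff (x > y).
x*y - y^2 + 2*x

deg p = 2. No degree-1 curve has this shape.
From the visible intercepts: it meets the x-axis at x = 0 (among the integer gridlines); it crosses the y-axis at the gridline y = 0.
Assembling these constraints gives the stated polynomial.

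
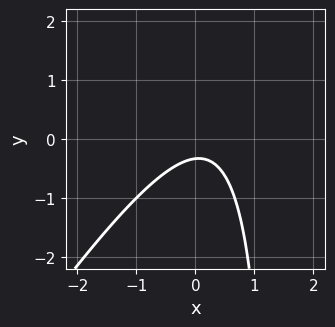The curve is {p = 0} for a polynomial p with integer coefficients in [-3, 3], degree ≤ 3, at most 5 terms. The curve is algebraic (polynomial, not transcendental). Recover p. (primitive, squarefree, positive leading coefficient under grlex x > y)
3*x^2 - 2*x*y - x + 3*y + 1

The degree is 2 — a generic line meets the curve in up to 2 points.
Reading off the gridlines: the curve avoids every integer x-axis point in the box.
The integer polynomial consistent with all of this is the stated p.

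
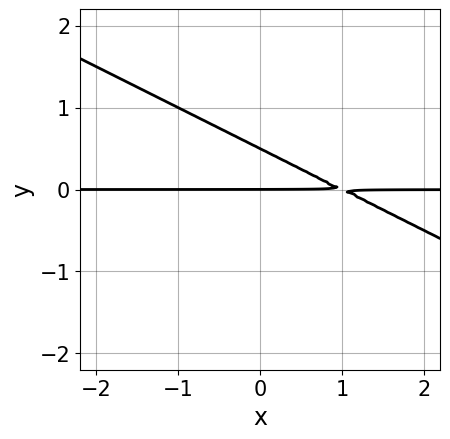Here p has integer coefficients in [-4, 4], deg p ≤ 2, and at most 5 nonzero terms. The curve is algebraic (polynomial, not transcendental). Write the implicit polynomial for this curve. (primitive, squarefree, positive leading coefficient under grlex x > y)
x*y + 2*y^2 - y

deg p = 2. No degree-1 curve has this shape.
From the visible intercepts: it crosses the y-axis at the gridline y = 0; the visible x-axis segment lies entirely on the curve.
Matching integer coefficients to the picture gives p.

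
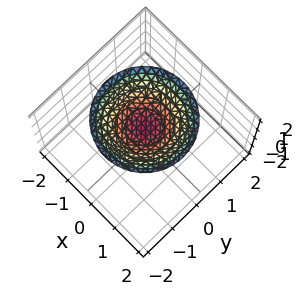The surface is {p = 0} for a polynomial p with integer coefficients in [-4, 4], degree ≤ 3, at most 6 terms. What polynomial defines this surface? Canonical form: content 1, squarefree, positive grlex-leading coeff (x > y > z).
1. Degree: no degree-1 surface has this shape, so deg p = 2.
2. By symmetry, the z-axis is an axis of rotation, so x and y enter only as x² + y².
3. Reading off the gridlines: it misses every integer gridline on the x-axis; one z-axis crossing is at z = 1.
4. The integer polynomial consistent with all of this is the stated p.

x^2 + y^2 - 2*z + 2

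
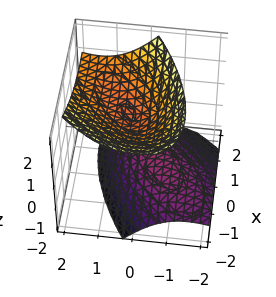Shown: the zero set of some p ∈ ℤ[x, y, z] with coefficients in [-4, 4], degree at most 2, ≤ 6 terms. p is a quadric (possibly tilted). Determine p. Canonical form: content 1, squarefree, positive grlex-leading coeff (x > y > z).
There are 2 components. They look like related sheets of one shape, so recover p as a whole.
deg p = 2. The shape is more complex than any degree-1 surface.
Against the integer gridlines: the surface avoids every integer x-axis point in the box; no y-intercept at any integer in the box.
The integer polynomial consistent with all of this is the stated p.

2*x^2 - 3*x*y + 3*y^2 - 3*y*z - 3*z^2 + 1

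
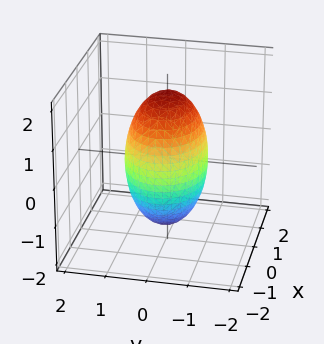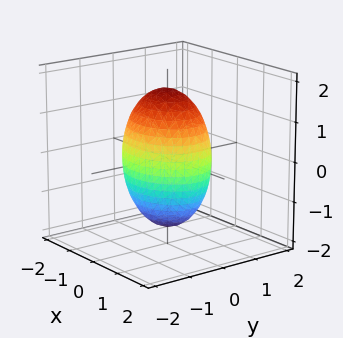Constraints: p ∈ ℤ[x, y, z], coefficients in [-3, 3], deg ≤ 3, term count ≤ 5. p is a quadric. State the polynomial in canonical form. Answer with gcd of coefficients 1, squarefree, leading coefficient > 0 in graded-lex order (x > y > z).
2*x^2 + 3*y^2 + z^2 - 3

The degree is 2 — a closed, bounded, convex surface; a quadric.
Symmetries: the y ↦ −y reflection is a symmetry, so y appears only in even powers; the z ↦ −z reflection is a symmetry, so z appears only in even powers; the x ↦ −x reflection is a symmetry, so x appears only in even powers.
From the axis intercepts and sections: among the integer gridlines, it crosses the y-axis at y ∈ {-1, 1}.
Solving for integer coefficients yields p as stated.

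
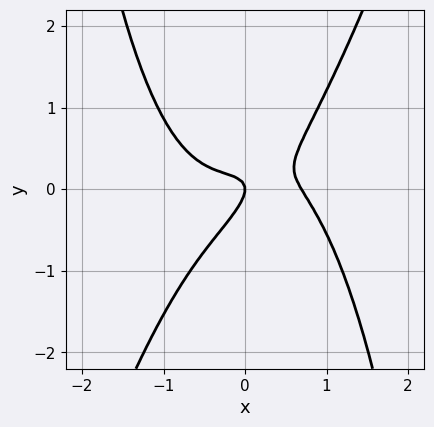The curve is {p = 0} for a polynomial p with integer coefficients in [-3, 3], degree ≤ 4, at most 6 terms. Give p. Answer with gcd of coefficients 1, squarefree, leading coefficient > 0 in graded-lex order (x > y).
3*x^4 - x^3*y + 3*x*y - 3*y^2 - x

1. deg p = 4. No degree-3 curve has this shape.
2. Observable constraints: it meets the y-axis at y = 0 (among the integer gridlines); it meets the x-axis at x = 0 (among the integer gridlines).
3. Fitting integer coefficients to these (and the overall shape) gives p.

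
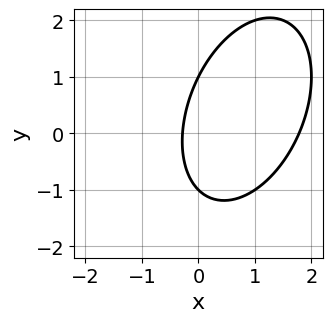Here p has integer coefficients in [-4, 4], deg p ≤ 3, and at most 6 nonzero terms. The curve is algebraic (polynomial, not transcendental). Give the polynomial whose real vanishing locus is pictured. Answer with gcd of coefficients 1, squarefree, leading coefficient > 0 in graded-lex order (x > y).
1. deg p = 2. A generic line meets the curve in up to 2 points.
2. Reading off the gridlines: among the integer gridlines, it crosses the y-axis at y ∈ {-1, 1}.
3. Matching integer coefficients to the picture gives p.

2*x^2 - x*y + y^2 - 3*x - 1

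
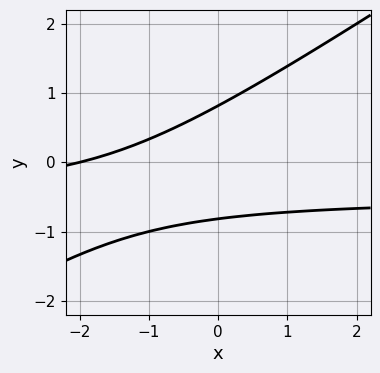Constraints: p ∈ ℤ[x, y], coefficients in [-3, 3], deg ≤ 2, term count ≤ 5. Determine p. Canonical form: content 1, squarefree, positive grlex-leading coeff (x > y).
2*x*y - 3*y^2 + x + 2

1. The degree is 2 — the shape is more complex than any degree-1 curve.
2. Checking where it meets the axes: one x-axis crossing is at x = -2.
3. Putting this together gives p.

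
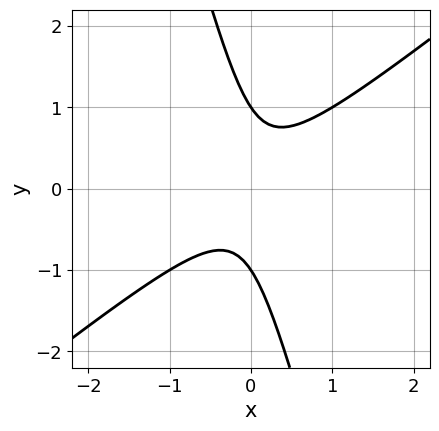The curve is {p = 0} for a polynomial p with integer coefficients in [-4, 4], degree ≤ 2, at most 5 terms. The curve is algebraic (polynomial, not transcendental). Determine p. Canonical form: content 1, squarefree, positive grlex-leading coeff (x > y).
3*x^2 - 3*x*y - y^2 + 1

First, degree: a generic line meets the curve in up to 2 points, so deg p = 2.
Then, from the visible intercepts: it misses every integer gridline on the x-axis; among the integer gridlines, it crosses the y-axis at y ∈ {-1, 1}.
Finally, these observations pin down the coefficients.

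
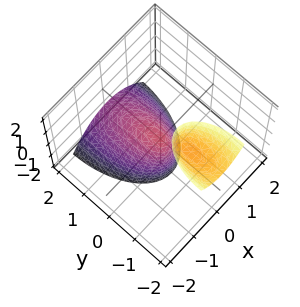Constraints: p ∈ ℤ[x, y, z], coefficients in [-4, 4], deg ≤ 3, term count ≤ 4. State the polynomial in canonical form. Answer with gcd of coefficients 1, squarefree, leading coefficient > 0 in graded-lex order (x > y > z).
3*x^2 + y^2 + 2*y*z + z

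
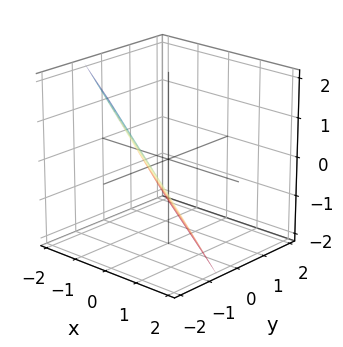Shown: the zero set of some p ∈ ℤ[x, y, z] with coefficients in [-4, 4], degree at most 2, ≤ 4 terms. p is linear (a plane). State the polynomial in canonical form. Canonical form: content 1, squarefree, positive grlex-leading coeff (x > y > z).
deg p = 1.
Checking where it meets the axes: it crosses the z-axis at the gridline z = -1; it crosses the x-axis at the gridline x = -1.
Together with the visible shape, these determine p as stated.

2*x + 3*y + 2*z + 2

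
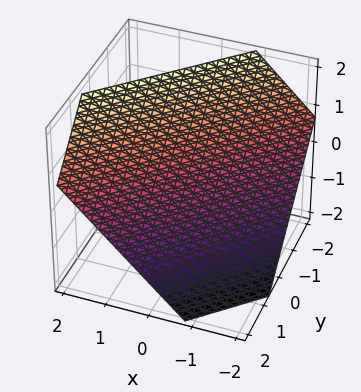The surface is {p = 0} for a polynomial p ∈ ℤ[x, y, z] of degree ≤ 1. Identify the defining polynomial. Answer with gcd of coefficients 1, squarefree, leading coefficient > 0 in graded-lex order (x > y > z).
First, degree: the surface is flat (a plane), so deg p = 1.
Finally, the integer polynomial consistent with all of this is the stated p.

3*x - 3*y - 3*z + 2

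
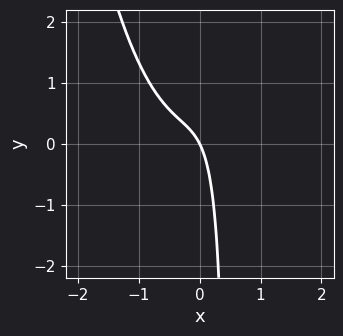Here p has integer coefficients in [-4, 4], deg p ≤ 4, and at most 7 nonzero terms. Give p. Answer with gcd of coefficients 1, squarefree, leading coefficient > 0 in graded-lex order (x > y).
3*x^3 + x^2 - 2*x*y + 2*x + y

1. deg p = 3. No degree-2 curve has this shape.
2. Reading off the gridlines: it crosses the y-axis at the gridline y = 0; it meets the x-axis at x = 0 (among the integer gridlines).
3. Together with the visible shape, these determine p as stated.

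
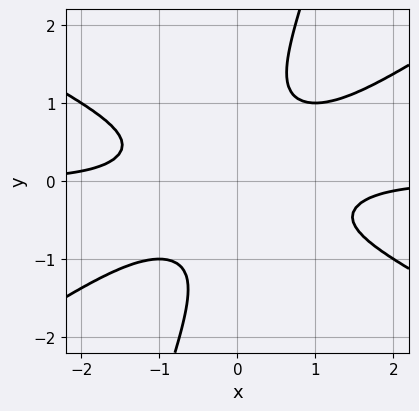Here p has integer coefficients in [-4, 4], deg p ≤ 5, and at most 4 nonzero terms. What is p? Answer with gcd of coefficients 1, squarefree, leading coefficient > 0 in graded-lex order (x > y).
x^3*y - 3*x*y^3 + y^4 + 1

(a) deg p = 4. No degree-3 curve has this shape.
(b) Reading off the gridlines: it misses every integer gridline on the x-axis; the curve avoids every integer y-axis point in the box.
(c) Assembling these constraints gives the stated polynomial.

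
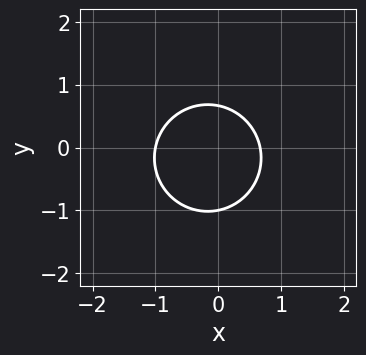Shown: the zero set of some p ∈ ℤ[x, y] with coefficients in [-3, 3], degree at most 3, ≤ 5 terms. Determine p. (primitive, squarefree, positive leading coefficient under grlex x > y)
3*x^2 + 3*y^2 + x + y - 2

Degree: a generic line meets the curve in up to 2 points, so deg p = 2.
Against the integer gridlines: it crosses the y-axis at the gridline y = -1; it crosses the x-axis at the gridline x = -1.
Putting this together gives p.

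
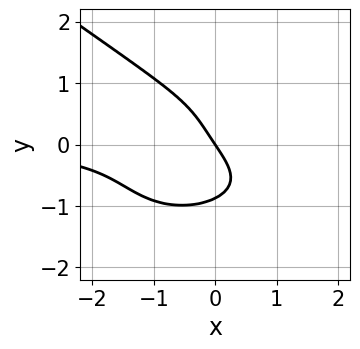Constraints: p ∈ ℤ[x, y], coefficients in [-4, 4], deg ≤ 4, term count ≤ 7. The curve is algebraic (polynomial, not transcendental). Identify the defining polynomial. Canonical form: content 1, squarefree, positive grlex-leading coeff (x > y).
First, deg p = 4.
Next, from the visible intercepts: it crosses the y-axis at the gridline y = 0; one x-axis crossing is at x = 0.
Finally, the integer polynomial consistent with all of this is the stated p.

x^3*y + 3*y^4 - 2*x^2*y + 3*x + 2*y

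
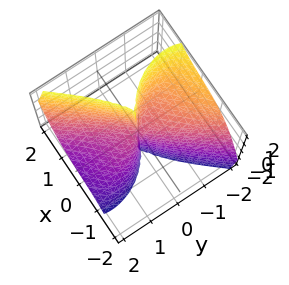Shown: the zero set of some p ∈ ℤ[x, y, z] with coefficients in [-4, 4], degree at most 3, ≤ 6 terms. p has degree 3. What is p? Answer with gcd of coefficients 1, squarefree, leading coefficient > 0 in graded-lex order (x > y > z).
3*x^3 + x*y^2 - 2*y^3 - 3*y^2*z

Degree: the shape is more complex than any degree-2 surface, so deg p = 3.
From the axis intercepts and sections: every point of the z-axis in the box is on the surface; it crosses the y-axis at the gridline y = 0; it meets the x-axis at x = 0 (among the integer gridlines).
The integer polynomial consistent with all of this is the stated p.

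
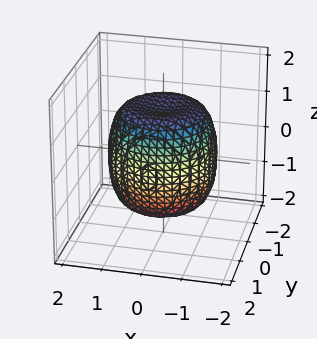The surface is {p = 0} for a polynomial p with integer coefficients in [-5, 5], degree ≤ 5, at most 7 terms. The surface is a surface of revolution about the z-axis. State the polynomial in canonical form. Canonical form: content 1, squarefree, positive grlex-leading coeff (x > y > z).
2*x^4 + 4*x^2*y^2 + 2*y^4 - 2*x^2 - 2*y^2 + 2*z^2 - 3

(a) deg p = 4.
(b) Symmetry: the surface is invariant under rotation about z: p = q(x² + y², z).
(c) Observable constraints: a circular section at z = -1 has radius between 1 and 2.
(d) Fitting integer coefficients to these (and the overall shape) gives p.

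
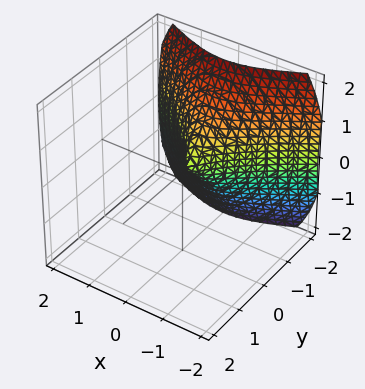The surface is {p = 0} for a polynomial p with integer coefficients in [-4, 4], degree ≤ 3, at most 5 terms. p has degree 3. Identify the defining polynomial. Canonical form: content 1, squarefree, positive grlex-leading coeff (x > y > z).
First, deg p = 3.
Next, against the integer gridlines: one y-axis crossing is at y = 0; it crosses the z-axis at the gridline z = 0; one x-axis crossing is at x = 0.
Finally, together with the visible shape, these determine p as stated.

y^3 + 2*x^2 + z^2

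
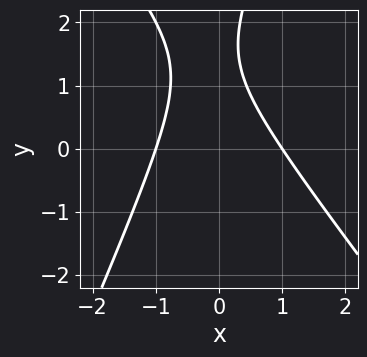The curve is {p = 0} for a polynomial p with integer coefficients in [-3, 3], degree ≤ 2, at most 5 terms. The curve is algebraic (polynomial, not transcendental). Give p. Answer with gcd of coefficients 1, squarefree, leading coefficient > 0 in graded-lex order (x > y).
3*x^2 + x*y - y^2 + 3*y - 3

Degree: a generic line meets the curve in up to 2 points, so deg p = 2.
Reading off the gridlines: among the integer gridlines, it crosses the x-axis at x ∈ {-1, 1}; it misses every integer gridline on the y-axis.
Together with the visible shape, these determine p as stated.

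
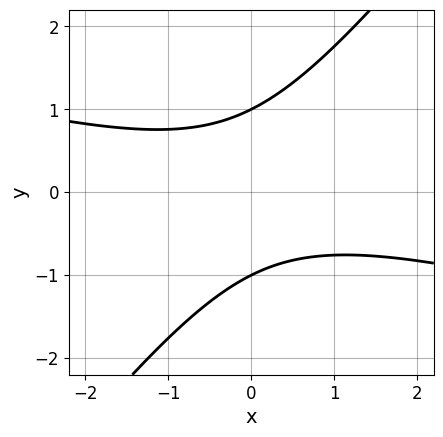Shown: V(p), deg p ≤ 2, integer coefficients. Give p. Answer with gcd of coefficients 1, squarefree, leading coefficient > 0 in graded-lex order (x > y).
x^2 + 3*x*y - 3*y^2 + 3

First, the degree is 2 — a generic line meets the curve in up to 2 points.
Next, from the visible intercepts: among the integer gridlines, it crosses the y-axis at y ∈ {-1, 1}; no x-intercept at any integer in the box.
Finally, these observations pin down the coefficients.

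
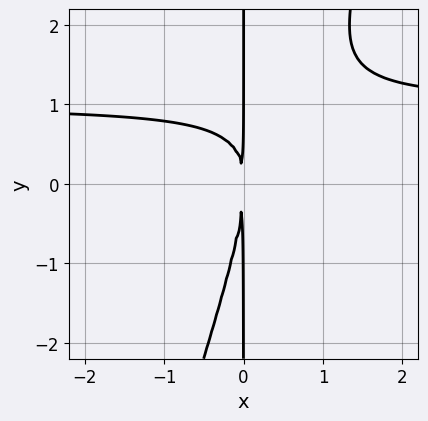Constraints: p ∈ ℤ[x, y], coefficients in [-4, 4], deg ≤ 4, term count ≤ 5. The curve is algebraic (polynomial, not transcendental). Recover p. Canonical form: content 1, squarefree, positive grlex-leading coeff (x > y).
3*x^2*y - x*y^2 - 3*x^2

(a) deg p = 3. A generic line meets the curve in up to 3 points.
(b) From the visible intercepts: every point of the y-axis in the box is on the curve.
(c) Assembling these constraints gives the stated polynomial.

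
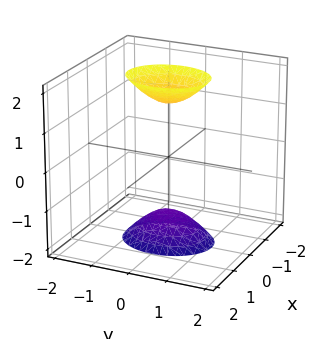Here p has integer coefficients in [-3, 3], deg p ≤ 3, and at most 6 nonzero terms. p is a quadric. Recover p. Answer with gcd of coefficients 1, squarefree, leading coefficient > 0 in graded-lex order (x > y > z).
3*x^2 + 2*y^2 - z^2 + 2

First, I count 2 distinct pieces.
Next, deg p = 2.
Next, symmetries: mirror symmetry x ↦ −x ⇒ only even powers of x; mirror symmetry z ↦ −z ⇒ only even powers of z; mirror symmetry y ↦ −y ⇒ only even powers of y.
Then, against the integer gridlines: it misses every integer gridline on the x-axis; the surface avoids every integer y-axis point in the box.
Finally, fitting integer coefficients to these (and the overall shape) gives p.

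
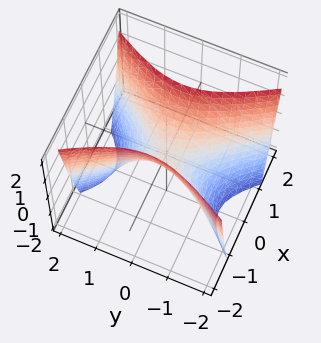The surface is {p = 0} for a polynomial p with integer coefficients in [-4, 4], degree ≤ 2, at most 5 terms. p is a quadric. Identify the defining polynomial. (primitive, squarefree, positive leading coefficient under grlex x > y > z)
(a) deg p = 2. A saddle surface; a quadric.
(b) Symmetries: the y ↦ −y reflection is a symmetry, so y appears only in even powers; the x ↦ −x reflection is a symmetry, so x appears only in even powers.
(c) Against the integer gridlines: it meets the y-axis at y = 0 (among the integer gridlines); it meets the z-axis at z = 0 (among the integer gridlines); it meets the x-axis at x = 0 (among the integer gridlines).
(d) The integer polynomial consistent with all of this is the stated p.

2*x^2 - y^2 - z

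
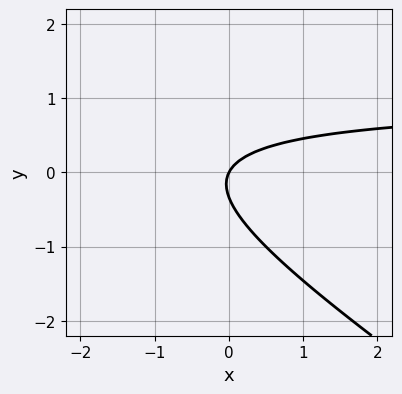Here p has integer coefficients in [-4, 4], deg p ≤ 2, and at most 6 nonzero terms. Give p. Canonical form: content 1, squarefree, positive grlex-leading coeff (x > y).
2*x*y + 3*y^2 - 2*x + y

(a) Degree: the shape is more complex than any degree-1 curve, so deg p = 2.
(b) Checking where it meets the axes: one x-axis crossing is at x = 0; one y-axis crossing is at y = 0.
(c) The integer polynomial consistent with all of this is the stated p.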